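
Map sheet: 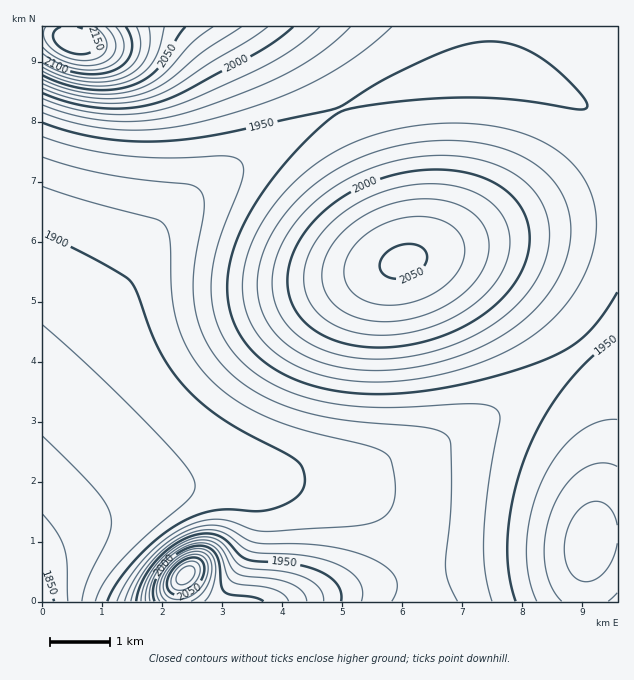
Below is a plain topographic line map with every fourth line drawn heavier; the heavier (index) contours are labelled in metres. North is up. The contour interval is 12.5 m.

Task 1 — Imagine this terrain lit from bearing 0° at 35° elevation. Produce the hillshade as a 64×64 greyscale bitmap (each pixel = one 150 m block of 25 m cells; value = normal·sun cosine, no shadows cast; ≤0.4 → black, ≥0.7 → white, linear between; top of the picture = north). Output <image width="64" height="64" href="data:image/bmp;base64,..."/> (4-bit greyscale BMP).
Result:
<image width="64" height="64" href="data:image/bmp;base64,Qk12CAAAAAAAAHYAAAAoAAAAQAAAAEAAAAABAAQAAAAAAAAIAAATCwAAEwsAABAAAAAAAAAAAAAAABEREQAiIiIAMzMzAERERABVVVUAZmZmAHd3dwCIiIgAmZmZAKqqqgC7u7sAzMzMAN3d3QDu7u4A////AIiJmaqqqYYyJHmru7uqqpmZmZmYiIiIiIiIiIiIiIiIiJmZqqu6l1M0aKu8u7uqqpmZmZmZiIiIiIiIiIiIiIiImZmqq8zLl1Voq8zMy7u6qqmZmZmZmZiIiIiIiIiIiIiZmaqrze7tqImrzMzMy7uqqpmZmZmZmZmYiIiIiIiIiJmZmqvN7//9urvMzMzLu7qqqZmZmZmZmZmZmIiIiIiIiZmZqrzv///szMzMzLu7uqqpmZmZmZmZmZmZmZmIiIiJmZmaq97///7cy7u7u7uqqqmZmZmZmZmZmZmZmZmZiIiZmZmqvO///9y7u7u7qqqqmZmZmZmZmZmZmZmZmZmIiImZmZmrze/+3LuqqqqqqqmZmZmZmZmZmZmZmZmZmYiIiJmZmZqrzNzLqqqqqqqZmZmZmZmZmZmZmZmZmZmZiIiIiZmZmZqru7qqmZmZmZmZmZmZmZmZmZmZmZmZmZmIiIiIiZmZmZmqqZmZmZmZmZmZmZmZmZmZmZmZmZmZmYiIiIiIiZmZmZmZmZmZmZmZmZmZmZmZmZmZmZmZmamZiIiIiIiIiZmZmZmZmZmZmZmZmZmZmZmZmZmZmZmaqpmIiIiIiIiIiZmZmZmZmZmZmZmZmZmZmZmZmZmZmZqqmYiIiIiIiIiIiJmZmIiIiIiIiIiZmZmZmZmZmZmZmaqZiIiIiIiIiIiIiIiIiIiIiIiIiIiImZmZmZmZmZmZmZmIiIiIiIiIiIiIiIiIiIiIiIiIiIiIiZmZmZmZmZmZmYiIiIiIiIiIiIiIiIiHd3d3d3eIiIiIiZmZmZmZmZmZiIiIiIiIiIiIiIiId3d3d3d3d3d3iIiIiZmZmZmZmZmIiIiIiIiIiIiIiHd3d3d3d3d3d3d3iIiImZmZmZmZmYiIiIiIiIiIiIiHd3d3d3d2Znd3d3d3iIiImZmZmZmZiIiIiIiIiIiIiHd3d3d3ZmZmZmZnd3d3iIiJmZmZmZmIiIiIiIiIiIiId3d3d2ZmZmZmZmZnd3d3iIiZmZmZmYiIiIiIiIiIiIh3d3d3ZmZmZmZmZmZnd3d4iIiZmZmZiIiIiIiIiIiIiHd3d3dmZmZmZmZmZmZ3d3eIiImZmZmIiIiIiIiIiIiId3d3d2ZmZmZmZmZmZmd3d3iIiJmZmYiIiIiIiIiIiIiHd3d3dmZmZmZmZmZmZnd3d4iIiZmZiIiIiIiIiIiIiIh3d3d3dmZmZmZmZmZmd3d3iIiImZmIiIiIiIiIiIiIiId3d3d3dmZmZmZmZmZ3d3d4iIiJmYiIiIiIiIiIiIiIiId3d3d3d2ZmZmZmZ3d3d3iIiIiZiIiIiIiIiIiIiIiIiId3d3d3d3d3d3d3d3d3d4iIiJmIiIiIiIiIiIiIiIiIiIh3d3d3d3d3d3d3d3d4iIiIiYiIiIiIiIiIiIiIiIiIiIiId3d3d3d3d3d3d3iIiIiIiIiIiIiImZmZmZmYiIiIiIiIiId3d3d3d3d3iIiIiIiIiIiIiIiZmZmZmZmZmZiIiIiIiIiIiIiIiIiIiIiIiIiIiIiIiJmZmZmZmZmZmZmZmIiIiIiIiIiIiIiIiIiIiIiIiIiImZmZmZmZmZmZmZmZmZmYiIiIiIiIiIiIiIiIiIiIiIiJmZmZmZmZmZmZmZmZmZmZmZiIiIiIiIiIiIiIiIiIiImZmZmZmZqqqqqqqpmZmZmZmZmZmIiIiIiIiIiIiIiIiJmZmZmaqqqqqqqqqqqqmZmZmZmZmZmZmZmIiIiIiIiIiZmZmZqqqqqqqqqqqqqqqpmZmZmZmZmZmYiIiIiIiIiJmZmZmqqqqqqqqqqqqqqqqqmZmZmZmZmZiIiIiIiIiIiZmZmaqqqqqqqru6qqqqqqqqqZmZmZmZmIiIiIiIiIiImZmZqqqqqqu7u7u7u6qqqqqqqZmZmZmYiIiIiIiIiIiImZmaqqqqq7u7u7u7u6qqqqqqqZmZmZiIiIiIiIiIiIiJmZmqqqqru7u7u7u7u6qqqqqqmZmZmIiId3d3d3iIiIiZmZqqqqq7u7u7u7u7uqqqqqqZmZmYd3d3d3d3d3d4iImZmaqqqqu7u7u7u7u7qqqqqqmZmZd3d3d3d3d3d3eIiImZmqqqqru7u7u7u7uqqqqqqZmZl3d3d3d3d3d3d3eIiJmZmqqqqru7u7u7uqqqqqqpmZmXdmZmZmZmZnd3d3iIiJmZqqqqqqu7u7qqqqqqqpmZmZZmZVVVVWZmZnd3d3iIiZmZqqqqqqqqqqqqqqqpmZmZllVURERFVWZmZ3d3d4iIiZmZqqqqqqqqqqqqqpmZmZmVRDMzM0RFVWZmd3d3d4iIiZmZmqqqqqqqqqqpmZmZmZMyIiIiM0RVZmZ3d3d3eIiIiZmZmZqqqqqpmZmZmZmZkiERERIzRFVmZnd3d3d3eIiIiZmZmZmZmZmZmZmZmZmREAABEjNFVmZmd3d3d3d3iIiIiJmZmZmZmZmZmZmZmZEAABEjRFVmZmZ3d3d3d3eIiIiIiIiZmZmZmZmZmZmZkRESI0RVZmZnd3d3d3d3d4iIiIiIiIiIiIiIiImZmZmSIzRFZmd3d3d3d3d3d3d3iIiIiIiIiIiIiIiIiJmZmZRVZ3eIiIiHd3d3d3d3d3eIiIiIiIiIiIiIiIiImZmZl4iZqqqZmIh3d3d3d3d3d4iIiIiIiIiIiIiIiIiJmZmYmqu7uqqZiHd3d3d3d3d3iIiIiIiIiIiIiIiIiImZmZ"/>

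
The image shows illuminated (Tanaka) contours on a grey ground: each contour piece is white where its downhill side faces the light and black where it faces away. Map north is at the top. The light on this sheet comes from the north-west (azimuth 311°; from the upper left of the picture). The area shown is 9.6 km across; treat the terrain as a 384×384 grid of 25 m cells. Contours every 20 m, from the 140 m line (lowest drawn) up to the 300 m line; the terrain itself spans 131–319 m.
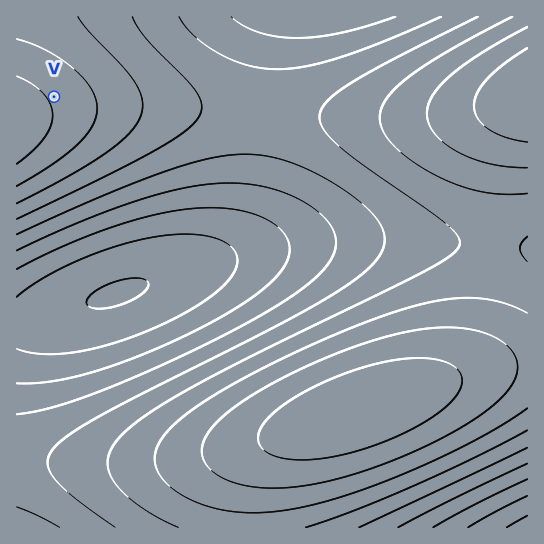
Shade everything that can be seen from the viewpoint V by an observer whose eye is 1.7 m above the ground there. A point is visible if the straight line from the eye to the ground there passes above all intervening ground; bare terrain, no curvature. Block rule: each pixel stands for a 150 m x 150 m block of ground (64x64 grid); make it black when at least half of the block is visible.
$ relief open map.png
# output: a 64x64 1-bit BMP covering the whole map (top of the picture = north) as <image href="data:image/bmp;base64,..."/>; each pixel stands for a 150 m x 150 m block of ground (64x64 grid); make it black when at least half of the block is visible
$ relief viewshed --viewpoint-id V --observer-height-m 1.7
<image width="64" height="64" href="data:image/bmp;base64,Qk0+AgAAAAAAAD4AAAAoAAAAQAAAAEAAAAABAAEAAAAAAAACAAATCwAAEwsAAAIAAAAAAAAA////AAAAAAAAAAAAAAAAAAAAAAAAAAAAAAAAAAAAAAAAAAAAAAAAAAAAAAAAAAAAAAAAAAAAAAAAAAAAAAAAAAAAGAAAAAAAAAAfgAAAAAAAAB/wAAAAAAAAH/4AAAAAAAAf/8AAAAAAAA//+AAAAAAAD//+AAAAAAAH///AAAAAAAP///AAAAAAA////gAAAAAB////gAAAAAD////gAAAAAH////gAAAAAP////gAAAAAf////gAAAAAf////gAAAAA/////gAAAAB/////AAAAAD/////AAAAAH////8AAAAAP////wAAAAAf////AAAAAB////8AAAAAD////wAAAAAP////AAAAAAf///8AAAAAB////wAAAAAH///+AAAAAAf///wAAAAAB////AAAAAAH///4AAAAAA////gAAAAAD///8AAAAAAf///wAAAAAD////AAAAAAf///8AAAAAD////4AAAAAf////gAAAAH/////AAAAA/////+AAAAP/////8AAAB//////wAAAf//////AAAH//////9gAD////////8B//////////////////9//////////z//////////D/////////8Bwf///////wAAf///////AAAf//////8B8Af//////wP+A///////B//B//////8f/////////w=="/>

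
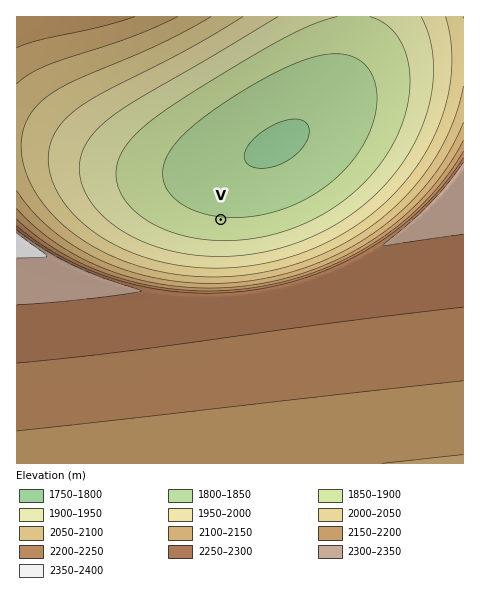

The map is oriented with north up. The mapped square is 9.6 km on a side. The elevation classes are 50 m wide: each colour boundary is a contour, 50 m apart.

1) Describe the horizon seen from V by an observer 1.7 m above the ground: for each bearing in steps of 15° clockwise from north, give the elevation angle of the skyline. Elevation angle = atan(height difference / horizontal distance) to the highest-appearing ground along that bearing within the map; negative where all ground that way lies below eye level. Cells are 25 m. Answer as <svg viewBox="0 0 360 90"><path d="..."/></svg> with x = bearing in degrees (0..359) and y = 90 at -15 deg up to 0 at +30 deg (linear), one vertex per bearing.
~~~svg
<svg viewBox="0 0 360 90"><path d="M0 55l15 3 15 1 15-1 15-2 15-4 15-4 15-4 15-4 15-4 15-3 15-2 15 0 15 1 15 2 15 3 15 4 15 4 15 6 15 4 15 0 15-1 15-1 15 0"/></svg>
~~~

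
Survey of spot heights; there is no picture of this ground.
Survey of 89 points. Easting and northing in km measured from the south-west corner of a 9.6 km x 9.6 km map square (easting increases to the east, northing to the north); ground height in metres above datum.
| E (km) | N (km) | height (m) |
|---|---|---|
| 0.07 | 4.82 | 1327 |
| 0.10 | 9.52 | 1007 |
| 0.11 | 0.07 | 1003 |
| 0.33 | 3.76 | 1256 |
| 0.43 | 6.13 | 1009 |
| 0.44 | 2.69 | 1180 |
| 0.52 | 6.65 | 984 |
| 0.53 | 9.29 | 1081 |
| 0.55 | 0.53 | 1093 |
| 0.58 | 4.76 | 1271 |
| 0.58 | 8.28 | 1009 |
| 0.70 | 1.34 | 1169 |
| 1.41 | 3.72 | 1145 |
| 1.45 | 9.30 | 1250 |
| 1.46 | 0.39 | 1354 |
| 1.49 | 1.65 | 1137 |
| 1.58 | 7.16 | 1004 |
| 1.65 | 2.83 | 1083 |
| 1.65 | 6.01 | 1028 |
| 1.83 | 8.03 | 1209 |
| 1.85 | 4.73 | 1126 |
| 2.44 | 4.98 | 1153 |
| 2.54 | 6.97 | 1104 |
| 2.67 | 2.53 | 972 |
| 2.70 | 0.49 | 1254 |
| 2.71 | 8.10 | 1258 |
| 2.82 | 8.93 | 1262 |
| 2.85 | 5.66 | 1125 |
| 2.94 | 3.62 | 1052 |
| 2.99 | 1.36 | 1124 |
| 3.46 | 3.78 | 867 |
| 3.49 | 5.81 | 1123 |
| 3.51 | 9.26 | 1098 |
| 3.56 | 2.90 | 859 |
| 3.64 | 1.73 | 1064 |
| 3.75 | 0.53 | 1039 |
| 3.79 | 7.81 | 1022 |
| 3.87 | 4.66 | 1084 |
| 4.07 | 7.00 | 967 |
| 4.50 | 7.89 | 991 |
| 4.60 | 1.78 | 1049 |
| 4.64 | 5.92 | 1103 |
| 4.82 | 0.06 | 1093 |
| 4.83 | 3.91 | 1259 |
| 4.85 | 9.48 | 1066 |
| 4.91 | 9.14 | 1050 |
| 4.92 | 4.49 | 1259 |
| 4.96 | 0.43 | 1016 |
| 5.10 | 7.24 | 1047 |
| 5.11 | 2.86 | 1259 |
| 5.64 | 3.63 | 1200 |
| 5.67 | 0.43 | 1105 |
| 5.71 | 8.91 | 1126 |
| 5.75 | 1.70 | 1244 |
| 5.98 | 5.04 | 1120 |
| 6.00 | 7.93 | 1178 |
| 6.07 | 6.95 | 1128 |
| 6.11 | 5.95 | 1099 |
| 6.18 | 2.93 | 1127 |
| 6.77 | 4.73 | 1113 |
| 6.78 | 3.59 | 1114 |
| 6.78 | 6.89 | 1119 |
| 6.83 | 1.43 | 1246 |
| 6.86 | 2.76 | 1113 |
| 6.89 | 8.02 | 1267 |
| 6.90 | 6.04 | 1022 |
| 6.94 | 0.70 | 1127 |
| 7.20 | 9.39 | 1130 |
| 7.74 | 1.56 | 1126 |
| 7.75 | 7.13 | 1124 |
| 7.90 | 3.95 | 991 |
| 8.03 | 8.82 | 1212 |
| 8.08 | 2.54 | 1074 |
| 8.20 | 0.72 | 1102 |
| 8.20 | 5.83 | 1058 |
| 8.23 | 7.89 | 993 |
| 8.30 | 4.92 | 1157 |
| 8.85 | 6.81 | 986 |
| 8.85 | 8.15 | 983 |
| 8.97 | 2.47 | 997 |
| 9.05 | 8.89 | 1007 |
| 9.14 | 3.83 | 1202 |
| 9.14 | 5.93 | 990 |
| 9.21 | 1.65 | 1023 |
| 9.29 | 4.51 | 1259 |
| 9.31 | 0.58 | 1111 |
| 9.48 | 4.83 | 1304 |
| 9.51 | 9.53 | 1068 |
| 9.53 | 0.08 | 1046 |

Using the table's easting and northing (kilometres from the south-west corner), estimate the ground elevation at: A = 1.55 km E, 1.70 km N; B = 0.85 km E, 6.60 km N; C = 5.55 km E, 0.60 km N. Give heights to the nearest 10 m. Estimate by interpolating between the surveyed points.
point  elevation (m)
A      1130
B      990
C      1070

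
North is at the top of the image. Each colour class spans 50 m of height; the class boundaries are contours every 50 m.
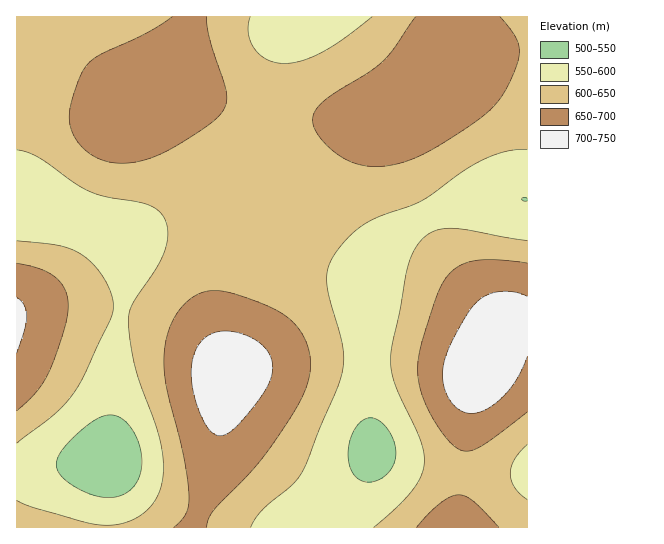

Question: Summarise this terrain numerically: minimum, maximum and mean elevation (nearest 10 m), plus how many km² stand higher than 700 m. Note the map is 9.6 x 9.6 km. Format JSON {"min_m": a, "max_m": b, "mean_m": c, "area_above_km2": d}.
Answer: {"min_m": 520, "max_m": 730, "mean_m": 630, "area_above_km2": 5.0}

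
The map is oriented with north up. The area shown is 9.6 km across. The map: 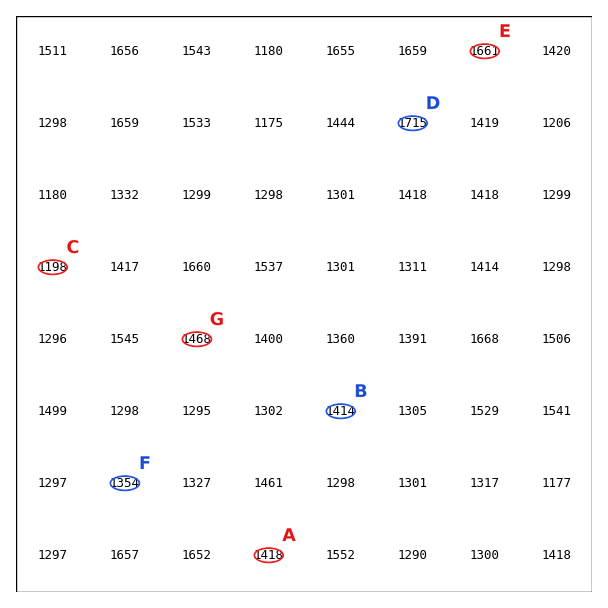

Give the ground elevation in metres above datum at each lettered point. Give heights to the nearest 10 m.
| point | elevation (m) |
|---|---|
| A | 1420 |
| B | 1410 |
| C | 1200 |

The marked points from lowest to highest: F G E D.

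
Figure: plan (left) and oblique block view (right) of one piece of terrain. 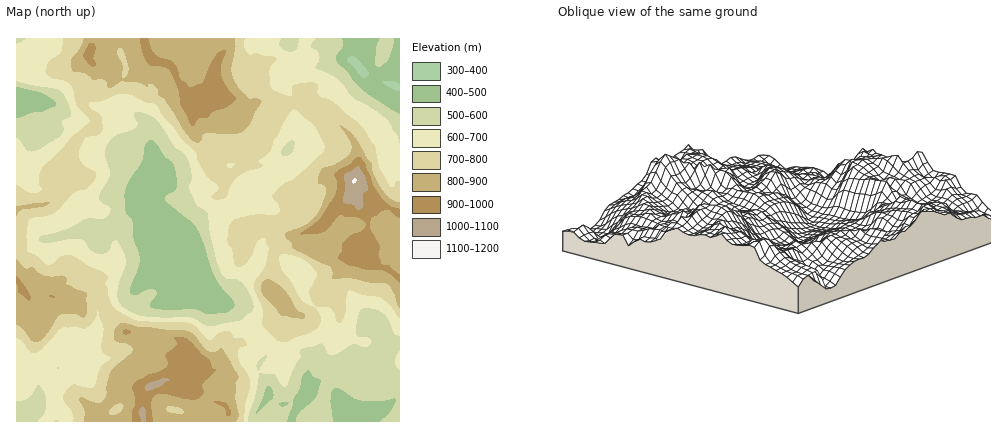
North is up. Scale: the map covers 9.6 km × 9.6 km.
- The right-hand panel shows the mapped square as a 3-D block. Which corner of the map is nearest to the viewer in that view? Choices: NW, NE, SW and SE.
NW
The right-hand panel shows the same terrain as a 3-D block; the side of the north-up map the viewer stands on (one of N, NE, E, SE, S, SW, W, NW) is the NW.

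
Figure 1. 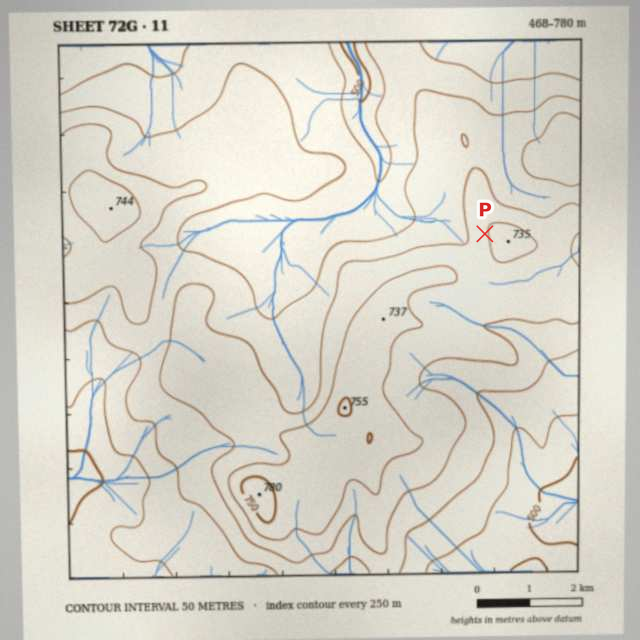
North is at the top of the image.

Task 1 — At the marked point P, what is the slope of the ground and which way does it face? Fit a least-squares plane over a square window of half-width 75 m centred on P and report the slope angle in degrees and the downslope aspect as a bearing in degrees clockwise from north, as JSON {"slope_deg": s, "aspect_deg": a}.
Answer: {"slope_deg": 9, "aspect_deg": 258}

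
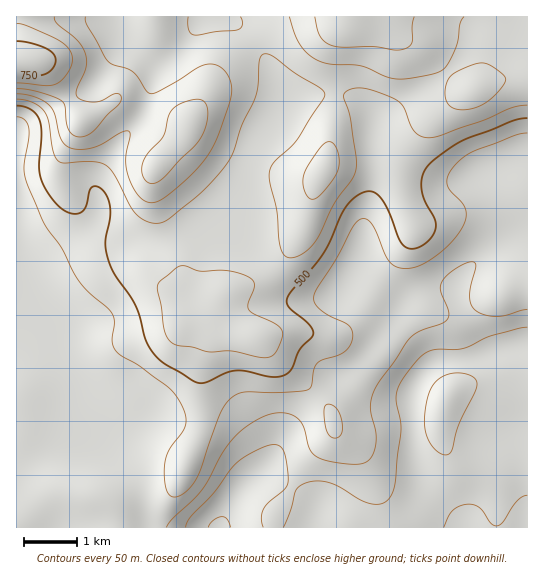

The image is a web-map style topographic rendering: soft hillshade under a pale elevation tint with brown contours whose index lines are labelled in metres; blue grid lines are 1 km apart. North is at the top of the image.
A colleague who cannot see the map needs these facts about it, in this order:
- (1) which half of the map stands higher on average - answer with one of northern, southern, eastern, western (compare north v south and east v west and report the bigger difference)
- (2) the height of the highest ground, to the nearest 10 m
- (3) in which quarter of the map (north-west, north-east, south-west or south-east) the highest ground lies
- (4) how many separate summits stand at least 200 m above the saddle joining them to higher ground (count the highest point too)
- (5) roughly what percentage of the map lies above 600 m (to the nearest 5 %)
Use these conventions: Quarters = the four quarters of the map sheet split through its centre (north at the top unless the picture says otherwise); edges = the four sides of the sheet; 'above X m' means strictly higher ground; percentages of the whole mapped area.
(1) The northern half stands higher on average than the southern half.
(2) The highest ground is at about 780 m.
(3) The highest ground is in the north-west quarter.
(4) There is 1 summit with 200 m or more of prominence.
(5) Ground above 600 m makes up about 10 % of the sheet.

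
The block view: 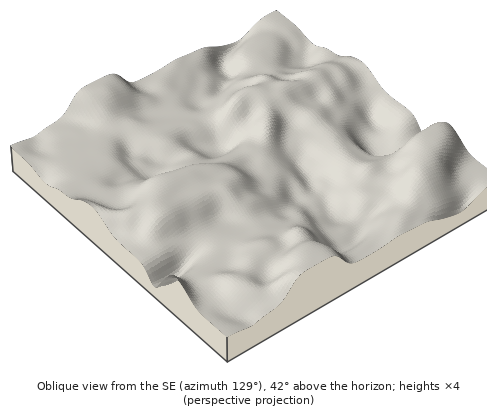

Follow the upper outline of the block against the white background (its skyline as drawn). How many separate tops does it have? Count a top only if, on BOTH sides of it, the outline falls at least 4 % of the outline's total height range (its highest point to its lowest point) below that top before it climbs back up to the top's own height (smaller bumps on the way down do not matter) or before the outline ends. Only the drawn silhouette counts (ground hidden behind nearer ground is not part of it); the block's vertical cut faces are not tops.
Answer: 3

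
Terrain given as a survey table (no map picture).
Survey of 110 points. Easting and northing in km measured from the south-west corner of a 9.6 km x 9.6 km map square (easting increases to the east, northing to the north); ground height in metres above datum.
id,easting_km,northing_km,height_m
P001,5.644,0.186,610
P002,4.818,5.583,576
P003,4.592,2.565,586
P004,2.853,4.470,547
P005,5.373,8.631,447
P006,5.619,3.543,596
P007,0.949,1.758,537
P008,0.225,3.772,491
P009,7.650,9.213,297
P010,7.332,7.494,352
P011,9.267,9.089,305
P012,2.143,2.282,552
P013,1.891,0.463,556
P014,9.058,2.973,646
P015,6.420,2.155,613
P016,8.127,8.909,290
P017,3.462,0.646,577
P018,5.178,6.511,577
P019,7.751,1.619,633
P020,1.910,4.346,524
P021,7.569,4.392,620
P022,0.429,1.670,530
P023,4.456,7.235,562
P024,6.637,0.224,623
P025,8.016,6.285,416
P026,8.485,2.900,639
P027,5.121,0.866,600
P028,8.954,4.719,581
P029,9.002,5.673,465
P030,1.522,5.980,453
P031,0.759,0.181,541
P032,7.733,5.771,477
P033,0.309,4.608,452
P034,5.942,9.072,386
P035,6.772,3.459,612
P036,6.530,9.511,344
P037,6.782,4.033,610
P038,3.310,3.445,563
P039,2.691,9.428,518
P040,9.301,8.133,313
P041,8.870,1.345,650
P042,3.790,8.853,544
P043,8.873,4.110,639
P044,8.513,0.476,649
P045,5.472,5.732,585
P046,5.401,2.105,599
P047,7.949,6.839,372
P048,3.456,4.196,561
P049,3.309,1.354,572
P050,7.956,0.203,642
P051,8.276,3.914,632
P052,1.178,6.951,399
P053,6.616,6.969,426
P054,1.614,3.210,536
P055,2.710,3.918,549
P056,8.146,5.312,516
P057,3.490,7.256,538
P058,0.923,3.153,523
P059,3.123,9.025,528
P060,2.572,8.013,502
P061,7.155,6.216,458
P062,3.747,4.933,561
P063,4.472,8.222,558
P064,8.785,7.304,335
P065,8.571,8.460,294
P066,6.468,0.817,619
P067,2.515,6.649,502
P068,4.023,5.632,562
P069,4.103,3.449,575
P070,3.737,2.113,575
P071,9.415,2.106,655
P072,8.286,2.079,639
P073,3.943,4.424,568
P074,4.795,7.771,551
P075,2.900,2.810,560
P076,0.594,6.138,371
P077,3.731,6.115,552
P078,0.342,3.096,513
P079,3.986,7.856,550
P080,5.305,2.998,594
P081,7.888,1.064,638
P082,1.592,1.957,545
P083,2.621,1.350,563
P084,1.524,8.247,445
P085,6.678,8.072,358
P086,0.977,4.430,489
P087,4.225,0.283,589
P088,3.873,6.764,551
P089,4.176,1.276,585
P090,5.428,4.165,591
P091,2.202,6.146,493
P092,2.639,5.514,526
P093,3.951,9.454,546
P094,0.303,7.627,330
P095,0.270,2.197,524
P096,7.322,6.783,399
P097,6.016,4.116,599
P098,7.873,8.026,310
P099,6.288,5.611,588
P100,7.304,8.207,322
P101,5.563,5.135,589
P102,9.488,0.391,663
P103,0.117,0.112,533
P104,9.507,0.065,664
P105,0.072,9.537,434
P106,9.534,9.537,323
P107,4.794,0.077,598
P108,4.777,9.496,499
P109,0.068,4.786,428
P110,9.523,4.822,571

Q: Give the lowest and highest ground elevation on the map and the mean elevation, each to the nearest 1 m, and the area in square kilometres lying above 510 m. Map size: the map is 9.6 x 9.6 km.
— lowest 289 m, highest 665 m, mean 522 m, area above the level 61.1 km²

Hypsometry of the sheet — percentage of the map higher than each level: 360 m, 90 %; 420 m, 83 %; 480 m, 73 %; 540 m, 54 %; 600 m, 21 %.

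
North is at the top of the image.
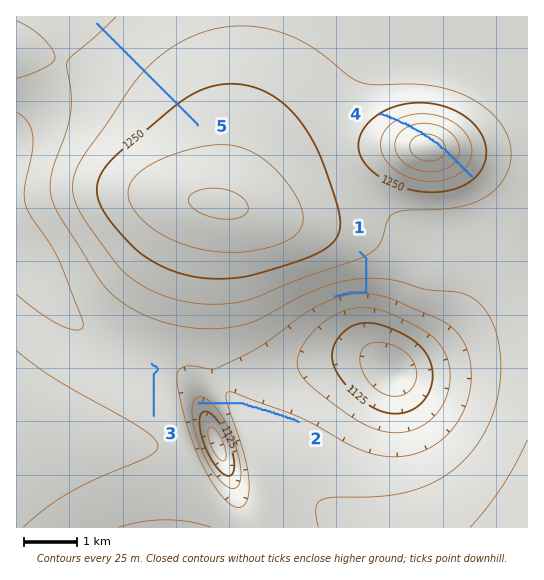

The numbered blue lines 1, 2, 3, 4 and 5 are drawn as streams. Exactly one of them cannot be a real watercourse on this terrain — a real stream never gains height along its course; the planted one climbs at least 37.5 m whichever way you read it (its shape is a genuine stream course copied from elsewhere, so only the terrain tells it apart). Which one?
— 4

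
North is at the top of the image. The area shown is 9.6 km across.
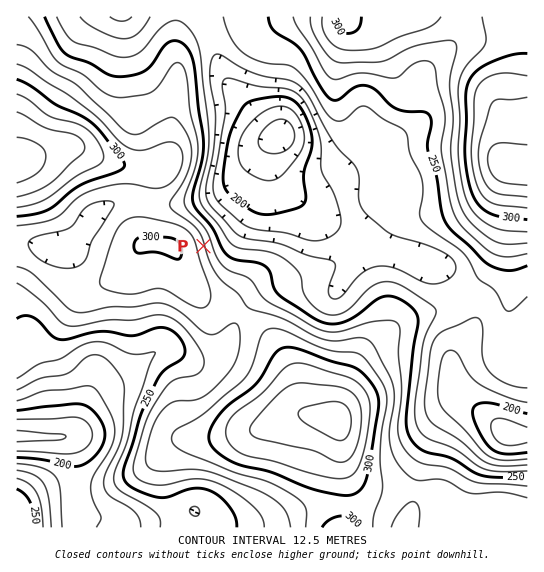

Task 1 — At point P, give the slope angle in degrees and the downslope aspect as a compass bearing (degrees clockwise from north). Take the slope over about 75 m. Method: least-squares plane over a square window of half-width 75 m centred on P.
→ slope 5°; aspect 75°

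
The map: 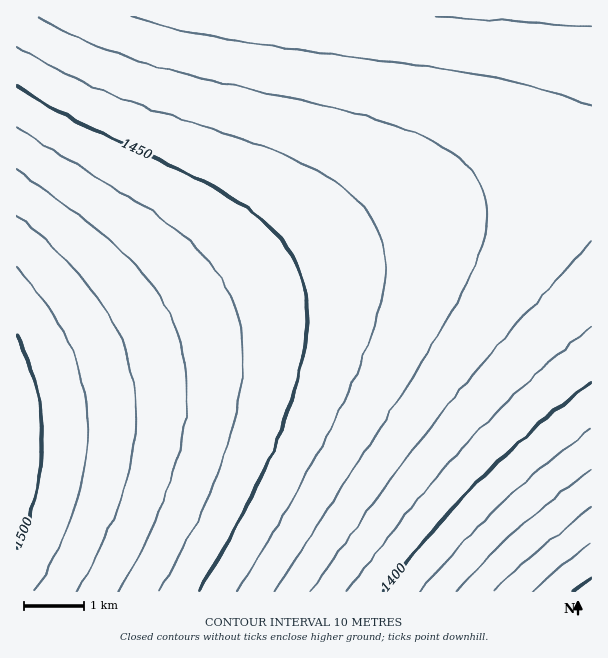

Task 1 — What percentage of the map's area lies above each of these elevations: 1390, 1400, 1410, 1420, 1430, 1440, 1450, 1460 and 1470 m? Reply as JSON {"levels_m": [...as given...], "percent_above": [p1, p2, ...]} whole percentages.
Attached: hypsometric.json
{"levels_m": [1390, 1400, 1410, 1420, 1430, 1440, 1450, 1460, 1470], "percent_above": [95, 93, 89, 78, 61, 46, 34, 24, 17]}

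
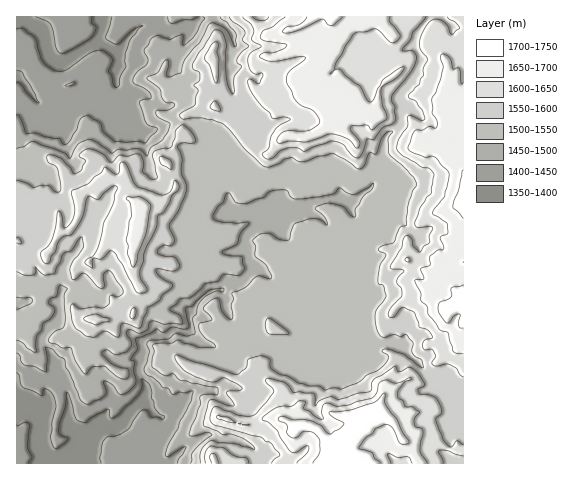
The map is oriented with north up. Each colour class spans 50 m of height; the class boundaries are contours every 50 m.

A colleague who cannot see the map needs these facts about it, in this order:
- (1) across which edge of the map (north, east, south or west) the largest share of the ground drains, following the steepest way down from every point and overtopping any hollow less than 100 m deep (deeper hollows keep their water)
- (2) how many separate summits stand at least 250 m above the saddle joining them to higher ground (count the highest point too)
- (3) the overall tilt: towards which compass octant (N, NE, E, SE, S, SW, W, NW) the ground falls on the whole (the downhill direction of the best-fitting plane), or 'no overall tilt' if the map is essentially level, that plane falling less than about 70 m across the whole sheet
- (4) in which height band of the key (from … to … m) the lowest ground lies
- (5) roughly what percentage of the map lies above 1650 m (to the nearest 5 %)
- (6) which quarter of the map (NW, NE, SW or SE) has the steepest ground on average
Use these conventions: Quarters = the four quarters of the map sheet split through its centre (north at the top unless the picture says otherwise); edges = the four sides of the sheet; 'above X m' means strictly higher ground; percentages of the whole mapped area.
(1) The largest share of the runoff leaves by the southern edge.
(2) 1 summit rises at least 250 m above its surroundings.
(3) On the whole the ground falls towards the west.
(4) The lowest ground lies in the 1350–1400 m band.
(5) Ground above 1650 m makes up about 15 % of the sheet.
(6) The steepest ground, on average, is in the south-west quarter.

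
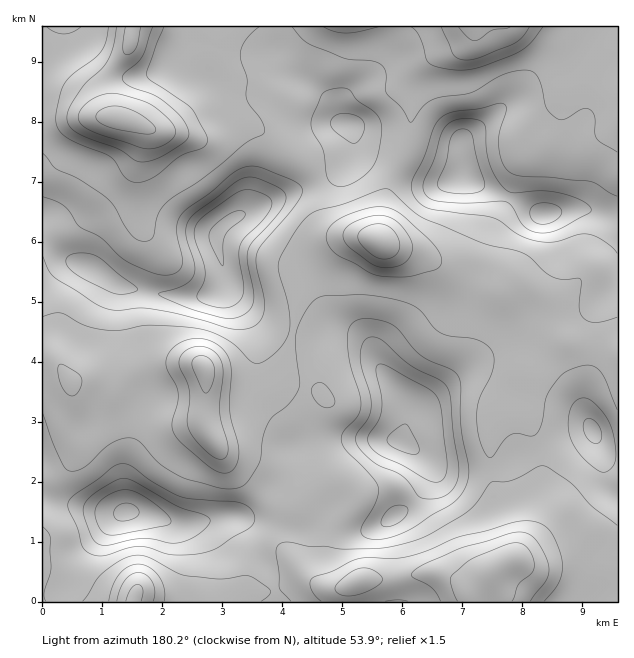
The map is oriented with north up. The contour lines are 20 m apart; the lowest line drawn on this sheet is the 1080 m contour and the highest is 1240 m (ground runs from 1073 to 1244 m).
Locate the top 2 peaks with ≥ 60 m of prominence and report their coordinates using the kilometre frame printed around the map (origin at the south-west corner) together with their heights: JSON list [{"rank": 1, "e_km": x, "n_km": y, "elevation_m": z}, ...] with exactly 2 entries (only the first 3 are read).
[{"rank": 1, "e_km": 1.41, "n_km": 1.51, "elevation_m": 1244}, {"rank": 2, "e_km": 5.99, "n_km": 2.66, "elevation_m": 1243}]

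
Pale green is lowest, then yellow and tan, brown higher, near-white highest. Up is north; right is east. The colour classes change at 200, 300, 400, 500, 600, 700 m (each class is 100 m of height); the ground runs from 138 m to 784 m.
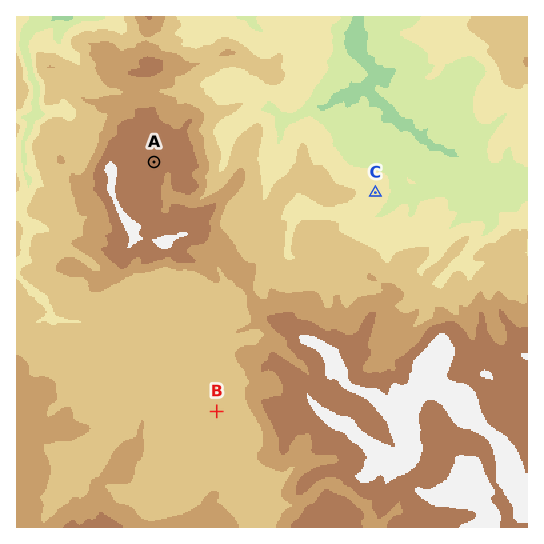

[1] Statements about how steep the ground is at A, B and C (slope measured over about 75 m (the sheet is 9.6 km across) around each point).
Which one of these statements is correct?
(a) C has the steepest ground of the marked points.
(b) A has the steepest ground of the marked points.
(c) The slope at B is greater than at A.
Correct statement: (a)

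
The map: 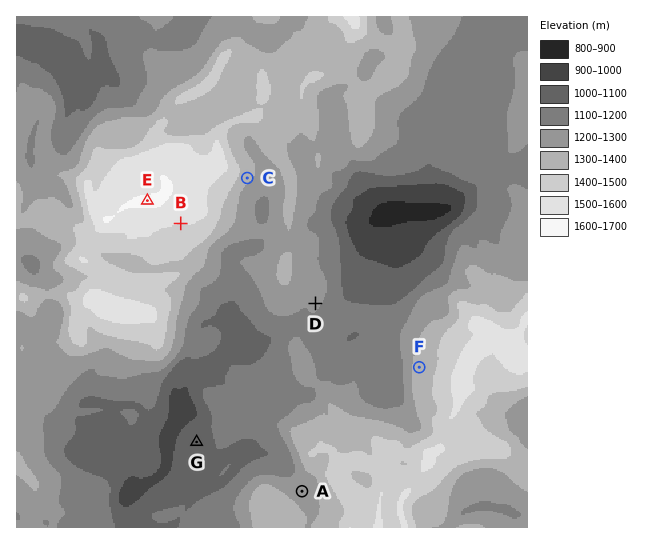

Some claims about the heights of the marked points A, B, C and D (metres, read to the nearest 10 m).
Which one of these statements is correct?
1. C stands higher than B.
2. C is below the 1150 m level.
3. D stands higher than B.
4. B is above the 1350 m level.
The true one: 4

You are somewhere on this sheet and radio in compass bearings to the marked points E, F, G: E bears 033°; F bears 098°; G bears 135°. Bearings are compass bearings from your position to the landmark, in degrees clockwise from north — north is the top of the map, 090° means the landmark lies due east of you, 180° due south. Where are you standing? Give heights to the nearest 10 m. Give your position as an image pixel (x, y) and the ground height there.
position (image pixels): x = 72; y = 318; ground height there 1430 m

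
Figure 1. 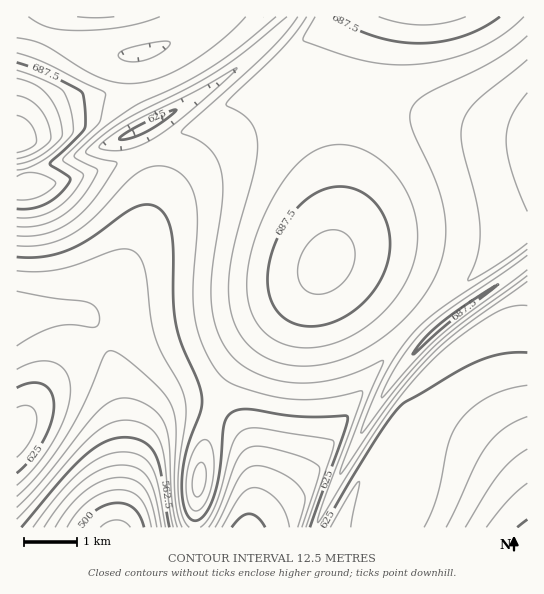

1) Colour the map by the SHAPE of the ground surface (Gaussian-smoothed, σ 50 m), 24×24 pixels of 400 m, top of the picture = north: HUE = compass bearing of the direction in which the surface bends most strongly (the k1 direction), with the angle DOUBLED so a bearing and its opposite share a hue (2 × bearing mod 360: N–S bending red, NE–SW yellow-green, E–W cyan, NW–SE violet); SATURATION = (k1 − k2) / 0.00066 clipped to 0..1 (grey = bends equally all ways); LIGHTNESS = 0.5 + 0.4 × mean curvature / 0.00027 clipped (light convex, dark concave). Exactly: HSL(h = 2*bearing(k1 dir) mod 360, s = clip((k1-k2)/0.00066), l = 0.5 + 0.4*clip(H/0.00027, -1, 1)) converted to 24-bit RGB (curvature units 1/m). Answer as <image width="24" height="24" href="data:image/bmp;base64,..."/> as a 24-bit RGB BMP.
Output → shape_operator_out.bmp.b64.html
<image width="24" height="24" href="data:image/bmp;base64,Qk32BgAAAAAAADYAAAAoAAAAGAAAABgAAAABABgAAAAAAMAGAAATCwAAEwsAAAAAAAAAAAAAgo1wb39ranRqZ2xqYWRoSk9mNDFozJyN9/LUT5aYPVh0a3p8ZX57F4KP/9jMKWVujoeEj4aFj4WFjYOFh4CHfXqDd3mBeHt/k5F9dIB0bHR3aGp0ZWd0T1tyK0Bstb2H+PDTZm+lN0dyaHR7dIB3GFNZ/9fMGGpveol5jYeCjoSDjYKDiX+Fg3uFe3mBeXl/n46KgH+HbHGAZ2p/aGuAWGZ/L1R2ZbSN9/DUtXGaPjx3aG97dYB2WH53Frag/7ytKWxpiYl+i4WAi4B/iX6ChnuEgHmCfHmArJGUloSVcG6LZmmHaWyGY26FP2h/TKaB5+GqvW5/XUh+bW18eYF4dYJ1F1hX/9PMFnJrboVyiIZ8iIF9h3x+hXuBg3qCf3qBsJOXoYeagHOTamiMamuJa3CHVXSEUJR4xMh7tWhqe1eFd3N+foJ7e4N4XoB2F52L/9LMH2BZgYV4hYJ7hX17hHt+gnqAgXqAqo6OpYaVkXeYdmuPbmuKb3CIaHeFX4l6nKZtpHBqiWeFgniCg4R+gIR8e4R5HWFc/87MGKB9WH5wgIJ5gn57gnt8gnt/gXuAnYyEoIKJmHiTgm6Pdm2KdXGIcnaFcISBiY90lHdyinOBhn2ChoOAhYZ/gIV9b4N6FG5h/8zRElBBdYB2f398f3x9gXx/gXuBkIx6ln57k3eGiXKNfHCJeXOHeXaGeXyDhIR9i3p7inuDiYCEiIODh4aChIaBf4V+Pnlt7UMu/6nAG1lCen99fX1/f3yAgHyCg4dyjIF1i3Z5h3WEfnOFenWFe3eFfXqFg36EiH+EioCGi4KGioSFiYaFh4eEg4aCf4SCIGhS/ZK7+GawHFo1d4CAfHyBfXyCfIJvhYRxg3x1gHd7fXaAeXaCeniDfXqFgX2Fh4CIioKIi4SIjIWIi4aHiYaGh4aGgoWFfIWEGWFA/prb/6PoFFMlYoBve3yEfIFtfYJufoFye313eHl8d3h/eHmBenqDf32EhICGiIKJi4WJjIaJjYeIi4eIiYeIhISHgYOGeoKFIGU56Dfv/8z3GIU2OHVKf4NteoRtdoJvcn9ydH16dXx+d3uAeXyBfH2CgH+EhYOGiYWIjIaIjYeIjIeJi4eJh4WIgoKHfoCGfH+FO3ZNF34y/8z38kXshYhueohtcIZtboJzcH96cn5+dH1/d36Aen+BfoGCgoOEhoWFioaGjIeHjIeHi4aIiYWJhYKHgH+GfX2Fe32EZYFzFFQl/5Pni49zfI9xb4txbYV5bYF9b39/cn5+dX9/eIB/e4KAfoOAgoWCiIiEioiFi4eFi4WGiYSHh4KHg4CGf36FfHyEe32DeICCIGA5kZd/gJV7dI99boiCbIGCbXx/cX1+dH9+doB9eYF9e4N9f4V+hIeAiIiCiYeDiYWDiIOEh4GFhICFgX6Efn2DfH2CfH6CfICBt6bOkZexfJSPcIaKbHuDbXh/cXt+dH59doB8d4F7eYN6e4V7gIZ9hYd/iIiAiIWBh4KBhoCBhH+Dg36DgH2Cfn2BfX6AfX+AYJcfZMWQrJTQpYTNgG6lbnOBcnl+dX5+doB8d4F6d4N5eYR5fYV6gYZ8hYd+h4V/hoJ/hX9/g35/gn6AgX2Af32Afn5/fn9/r5jTYaUrKFQQHkoQYkGytH7Mn3mvd32AeIB9d4J7eIN6eIR4e4R5f4V6goV8hYV8hYJ9hH98g318gnx8gHx8f318fn59fn59rJ2tup7JvZPUq3HIJWQaDTIJOJtMxorMn36jeYJ9eYN7eYN6eoR5fYR6gIR6g4R7hIF6g396gn15gXx5gH15gH56f396fn96m5eNlIOHj3aKkW+YtnzHvoHLIngiCTwLsFu4xo3AfIiIeoN8e4N6fYJ6gIJ6goF5gn94gn13gnx2gn12gX52gH93f4B3fYB4i6epio+1hnu0hXKzh3Kzlnu60Z3jyoXSDlIXH3QxzpDAmX+SfIF8foB7gIB6gX14gnx2gnt0g3x0gn10gn91goJ2f4F2fIF3n49mg2RXfF9Vd2RYdG5dcXVfbXxkqXO27q/rL7NkCkQbxoCvqIGYf317gHt5gXl2gnl1g3p0g311hH92hIJ3goN3f4N4e4J4gmRUgmJTf2ZVfG5ae3ldcntfaXxfYnxfYH5j24zL2W67BjMYv2ybrn6VgHd5gXZ2g3h2hHt3hX95hYJ6hYV8goV8f4V7fIR6gmFVhGRVhW5bintjh4hldYNhaYJfYIFfXn5kXntowHSm4Ia1Bi8av2iSrHqOg3h6hHp6hX99hYN/hoWBhYaChIaCgYaAfoV/"/>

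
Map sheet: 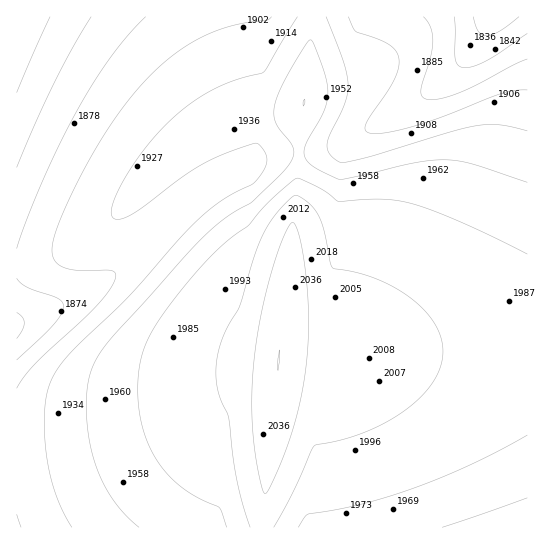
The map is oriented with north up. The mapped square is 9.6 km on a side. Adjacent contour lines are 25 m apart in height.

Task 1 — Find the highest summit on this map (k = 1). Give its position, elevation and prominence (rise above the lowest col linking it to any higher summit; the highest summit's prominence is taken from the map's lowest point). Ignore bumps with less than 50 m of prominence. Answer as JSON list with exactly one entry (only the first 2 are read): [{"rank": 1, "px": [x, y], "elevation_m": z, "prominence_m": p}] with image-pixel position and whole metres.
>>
[{"rank": 1, "px": [278, 365], "elevation_m": 2050, "prominence_m": 249}]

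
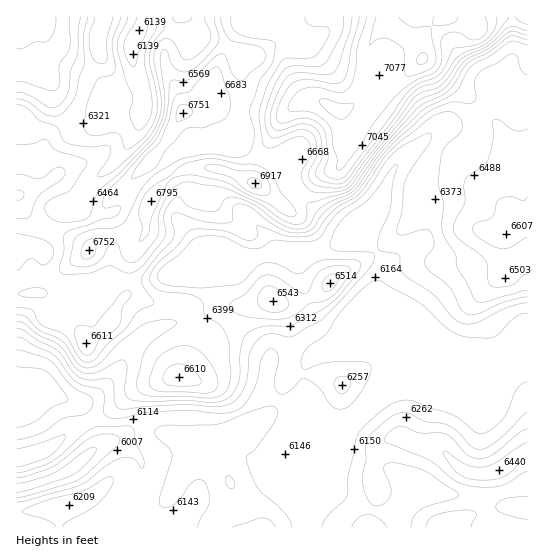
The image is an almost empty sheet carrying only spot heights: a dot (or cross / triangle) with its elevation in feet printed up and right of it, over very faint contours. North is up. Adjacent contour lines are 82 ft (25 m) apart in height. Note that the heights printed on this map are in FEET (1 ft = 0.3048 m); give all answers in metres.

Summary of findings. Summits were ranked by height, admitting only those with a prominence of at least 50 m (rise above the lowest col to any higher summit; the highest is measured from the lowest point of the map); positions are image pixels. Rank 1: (422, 59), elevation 2204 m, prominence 413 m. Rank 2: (255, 183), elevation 2108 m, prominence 72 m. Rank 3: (179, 377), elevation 2015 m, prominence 60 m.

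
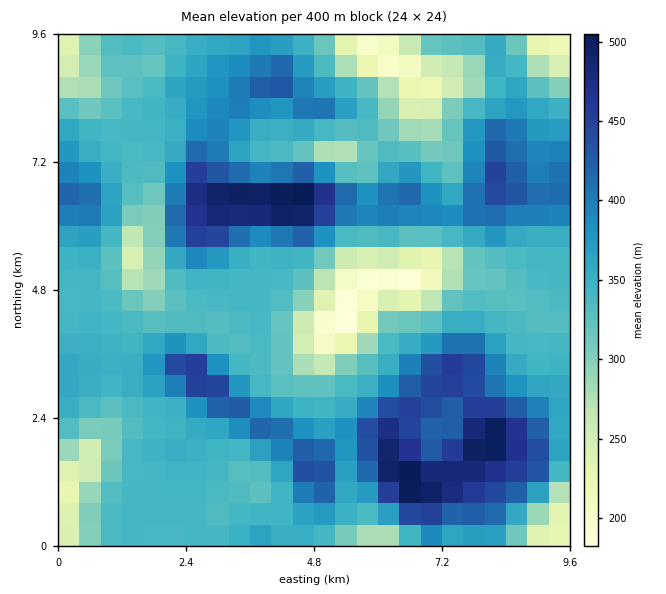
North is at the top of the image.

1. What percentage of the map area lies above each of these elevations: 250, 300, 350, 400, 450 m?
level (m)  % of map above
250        93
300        85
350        46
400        22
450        8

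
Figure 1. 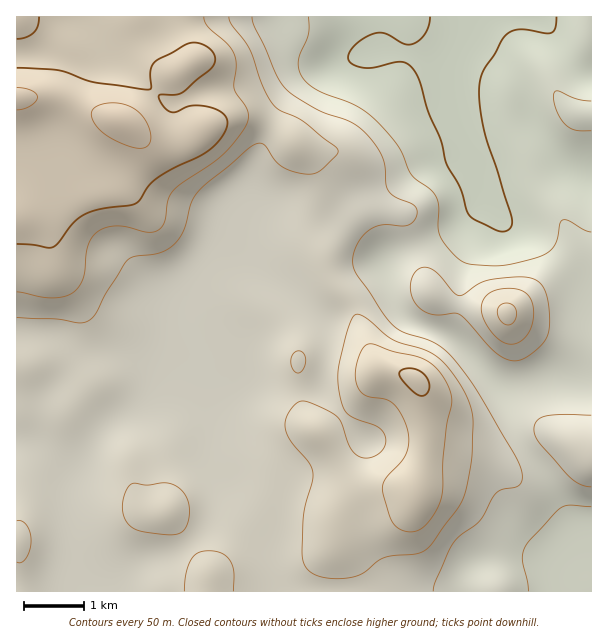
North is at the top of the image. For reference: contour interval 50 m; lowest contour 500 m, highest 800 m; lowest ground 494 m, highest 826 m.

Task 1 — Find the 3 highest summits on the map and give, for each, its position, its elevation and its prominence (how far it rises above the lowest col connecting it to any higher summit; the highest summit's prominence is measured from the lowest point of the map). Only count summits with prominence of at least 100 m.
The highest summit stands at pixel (122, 122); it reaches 826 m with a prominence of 332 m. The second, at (416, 380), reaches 761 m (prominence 127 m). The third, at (507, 314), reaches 710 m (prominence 130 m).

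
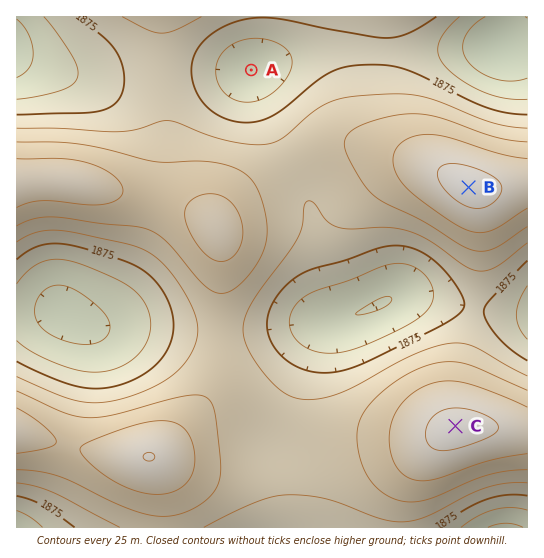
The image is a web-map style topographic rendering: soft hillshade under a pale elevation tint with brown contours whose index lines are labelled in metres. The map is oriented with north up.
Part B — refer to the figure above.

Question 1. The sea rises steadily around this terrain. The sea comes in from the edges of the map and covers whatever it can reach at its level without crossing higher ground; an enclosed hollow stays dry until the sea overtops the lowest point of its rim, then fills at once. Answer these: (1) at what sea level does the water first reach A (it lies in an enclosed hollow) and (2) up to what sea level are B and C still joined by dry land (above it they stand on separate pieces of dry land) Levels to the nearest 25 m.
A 1875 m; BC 1900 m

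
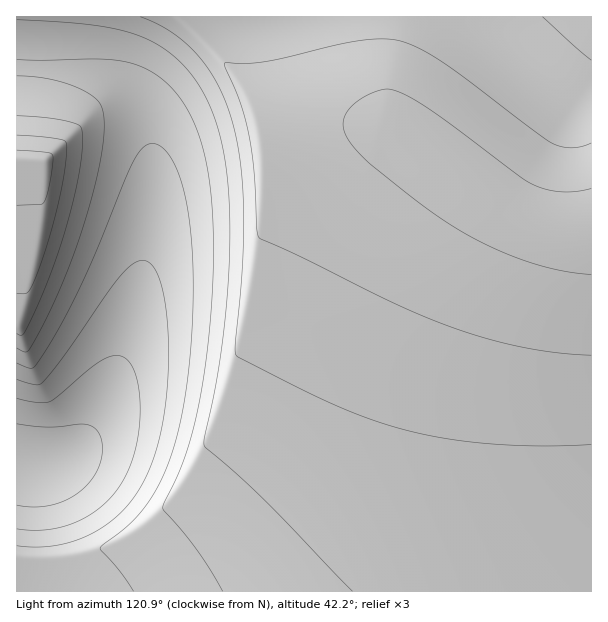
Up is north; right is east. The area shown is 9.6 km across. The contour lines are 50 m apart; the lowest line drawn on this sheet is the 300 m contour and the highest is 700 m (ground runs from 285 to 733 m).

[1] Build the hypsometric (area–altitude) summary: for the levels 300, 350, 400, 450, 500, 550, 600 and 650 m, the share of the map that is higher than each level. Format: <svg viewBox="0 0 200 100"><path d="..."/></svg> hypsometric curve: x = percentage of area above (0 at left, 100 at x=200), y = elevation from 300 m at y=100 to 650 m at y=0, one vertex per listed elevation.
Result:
<svg viewBox="0 0 200 100"><path d="M187 100l-36-14-43-15-40-14-20-14-16-14-14-15-8-14"/></svg>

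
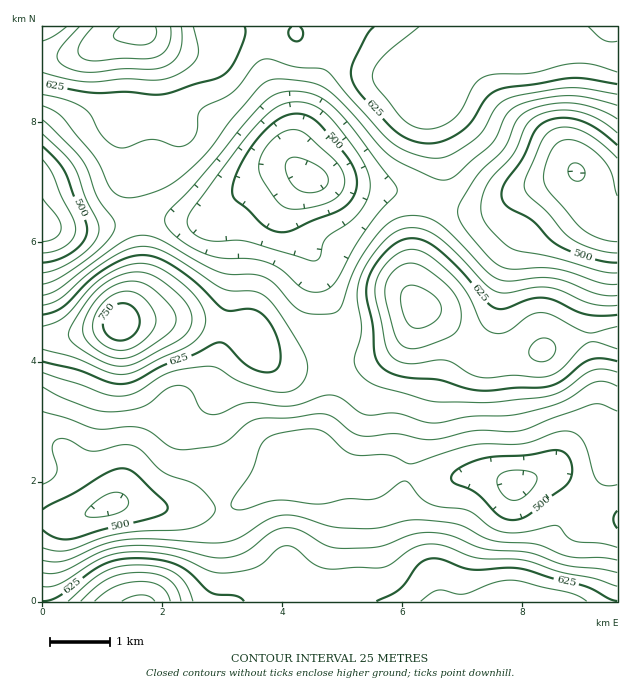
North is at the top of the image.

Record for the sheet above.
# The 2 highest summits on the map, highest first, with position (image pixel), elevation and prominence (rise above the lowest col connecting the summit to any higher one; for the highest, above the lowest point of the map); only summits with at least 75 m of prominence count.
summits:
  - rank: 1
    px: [121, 322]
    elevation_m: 769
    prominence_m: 346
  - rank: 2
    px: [419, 309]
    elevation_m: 710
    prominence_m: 116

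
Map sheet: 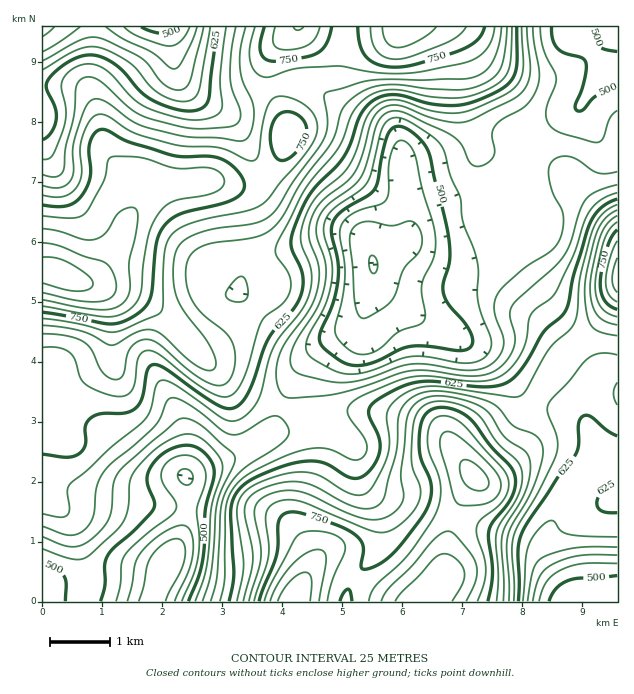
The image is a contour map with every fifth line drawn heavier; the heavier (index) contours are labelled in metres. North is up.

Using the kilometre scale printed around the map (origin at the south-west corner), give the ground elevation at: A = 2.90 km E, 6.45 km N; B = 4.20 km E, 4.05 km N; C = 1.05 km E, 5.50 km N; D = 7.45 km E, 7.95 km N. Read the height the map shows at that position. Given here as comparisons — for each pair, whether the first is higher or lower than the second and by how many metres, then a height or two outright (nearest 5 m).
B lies lower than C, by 290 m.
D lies lower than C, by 280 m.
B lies lower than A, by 185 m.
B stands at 545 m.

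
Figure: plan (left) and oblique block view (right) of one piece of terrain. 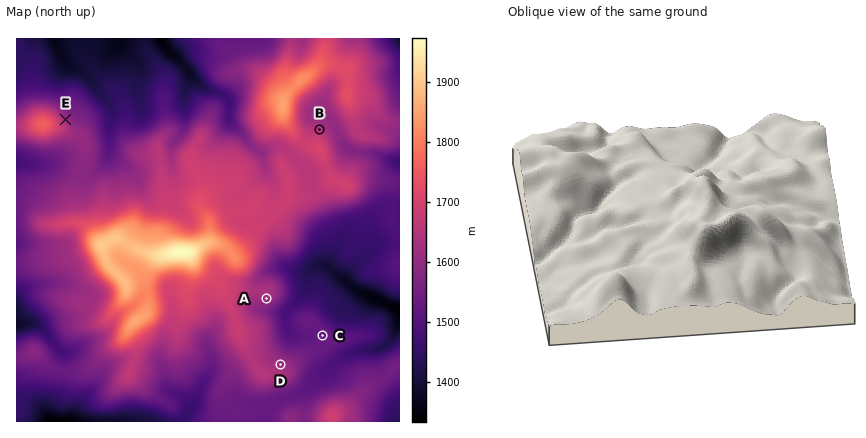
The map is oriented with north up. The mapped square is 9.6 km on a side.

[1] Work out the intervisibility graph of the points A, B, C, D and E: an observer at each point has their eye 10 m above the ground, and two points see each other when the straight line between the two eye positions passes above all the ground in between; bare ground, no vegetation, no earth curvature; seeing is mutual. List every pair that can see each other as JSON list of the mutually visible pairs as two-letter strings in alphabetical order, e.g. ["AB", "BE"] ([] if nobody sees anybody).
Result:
["AC", "AD", "CD"]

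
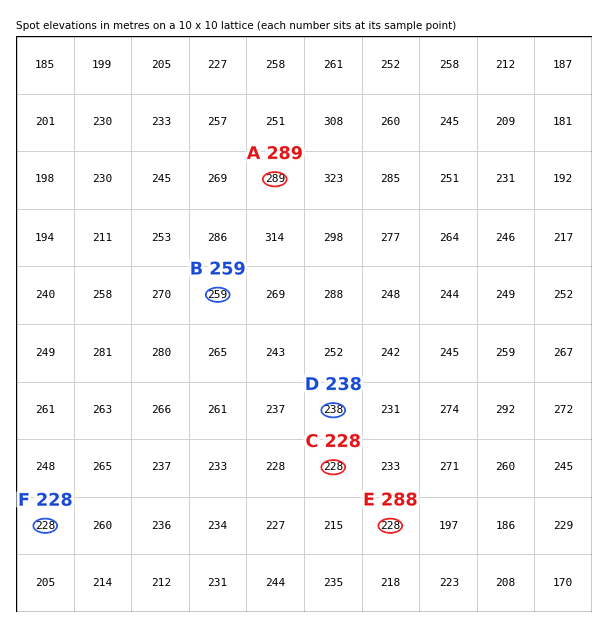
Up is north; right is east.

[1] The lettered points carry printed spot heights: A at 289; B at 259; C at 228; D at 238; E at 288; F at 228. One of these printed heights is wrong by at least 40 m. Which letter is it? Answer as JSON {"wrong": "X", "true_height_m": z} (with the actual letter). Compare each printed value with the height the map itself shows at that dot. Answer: {"wrong": "E", "true_height_m": 228}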